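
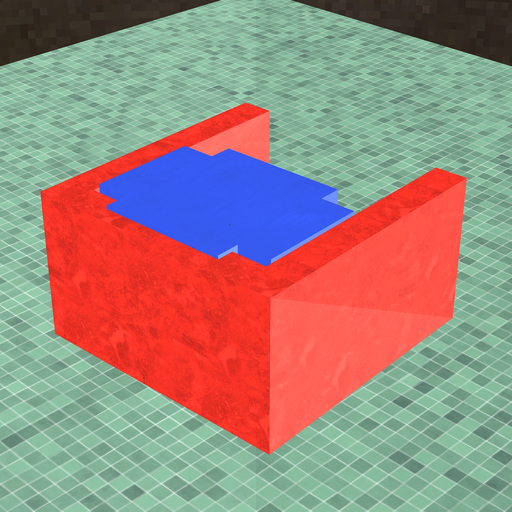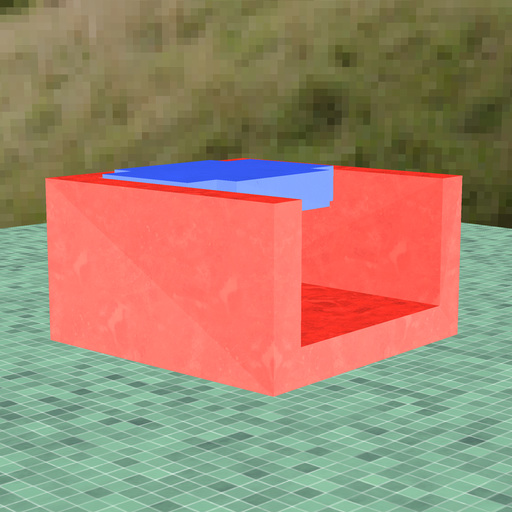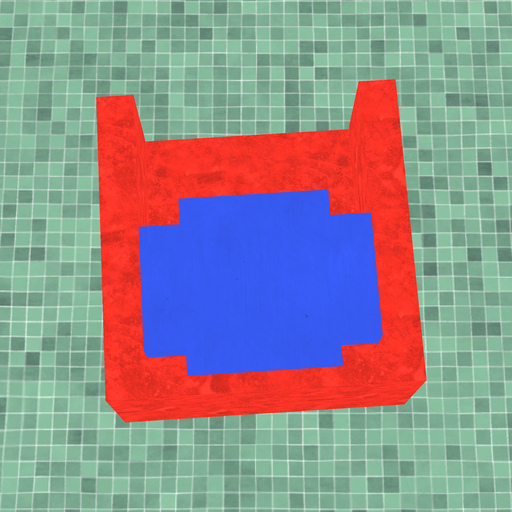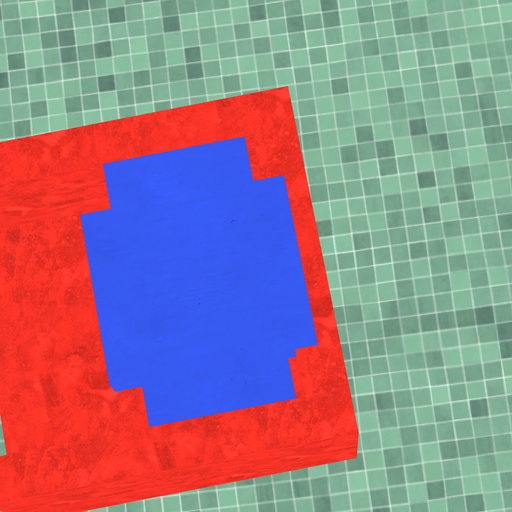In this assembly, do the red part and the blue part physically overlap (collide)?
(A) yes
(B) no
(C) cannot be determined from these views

(A) yes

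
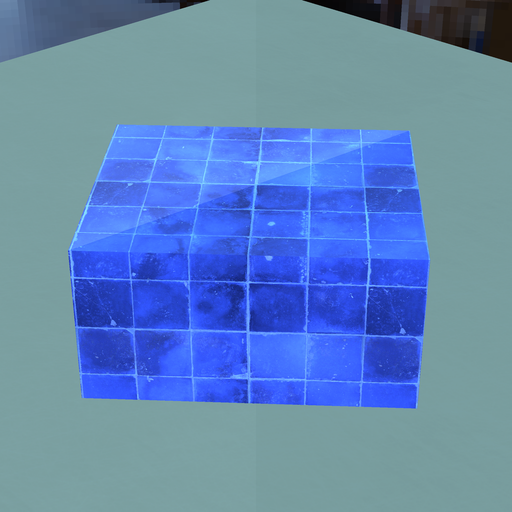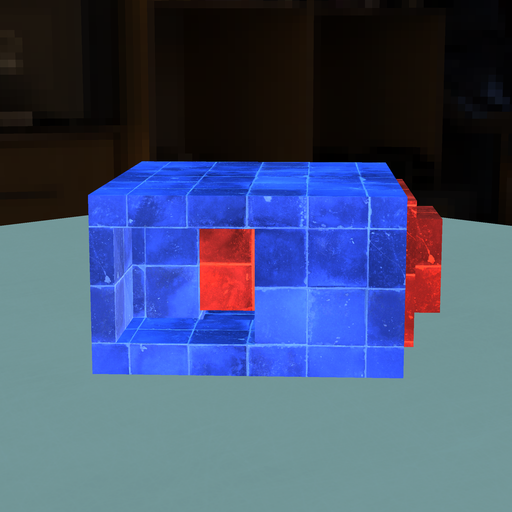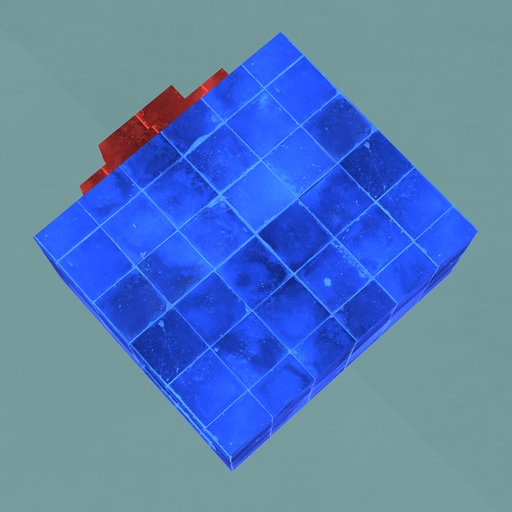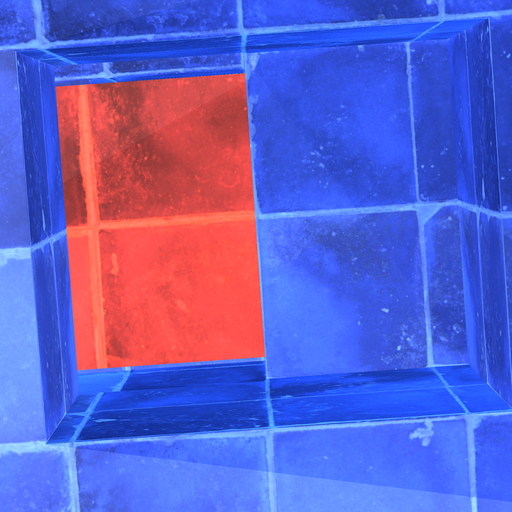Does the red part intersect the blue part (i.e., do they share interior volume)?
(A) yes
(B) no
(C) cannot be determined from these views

(A) yes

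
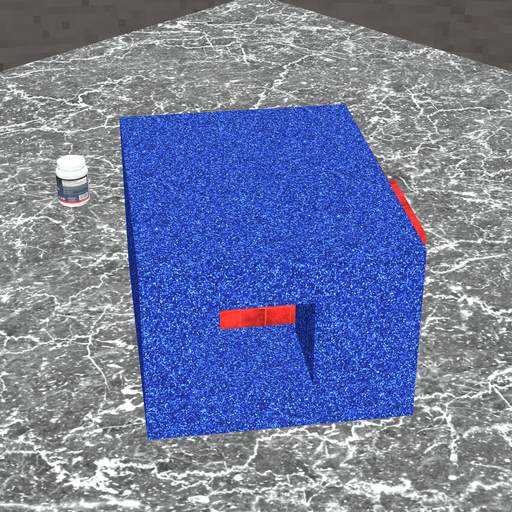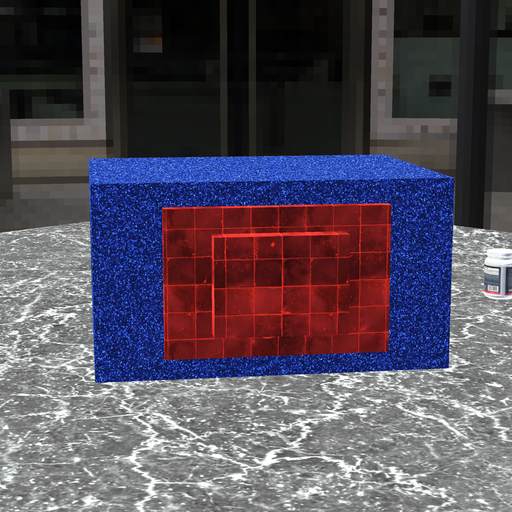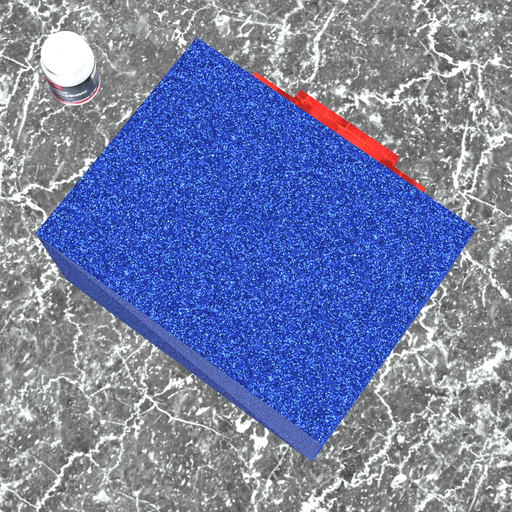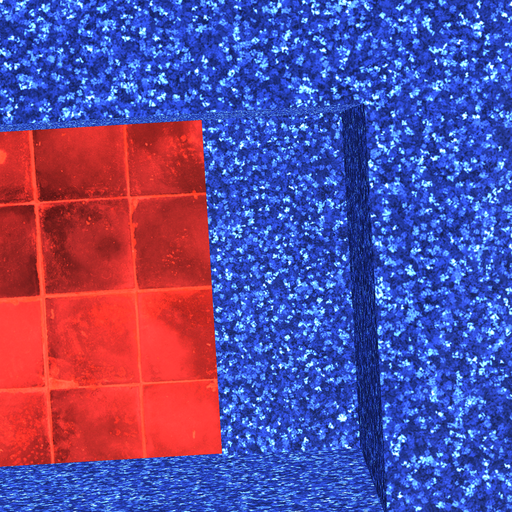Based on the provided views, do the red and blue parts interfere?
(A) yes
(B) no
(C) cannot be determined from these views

(A) yes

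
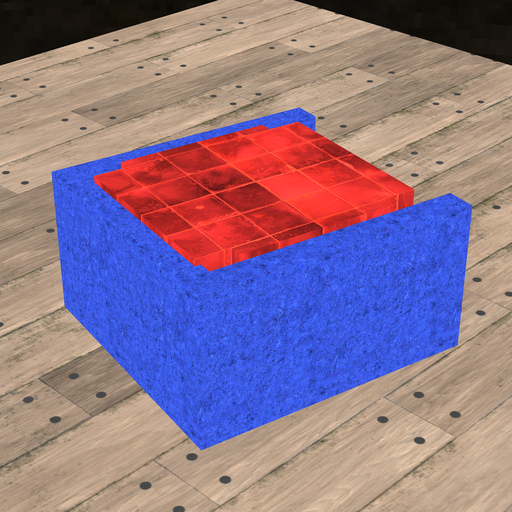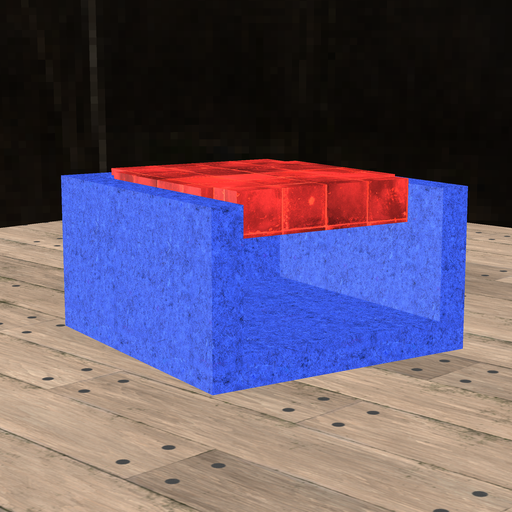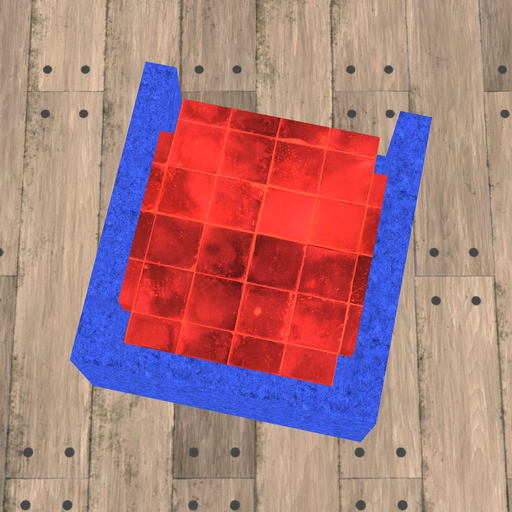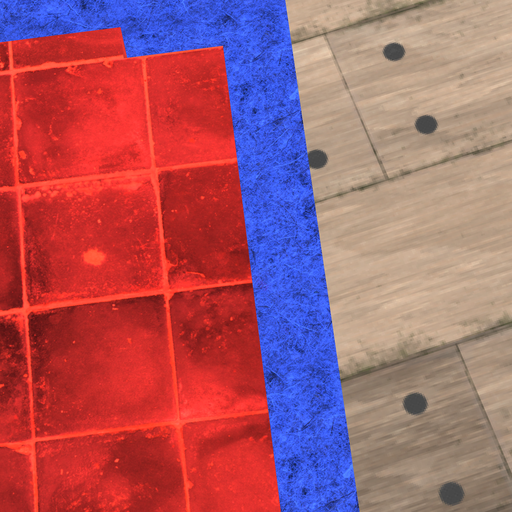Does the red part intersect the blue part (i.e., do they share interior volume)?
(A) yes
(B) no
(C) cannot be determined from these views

(A) yes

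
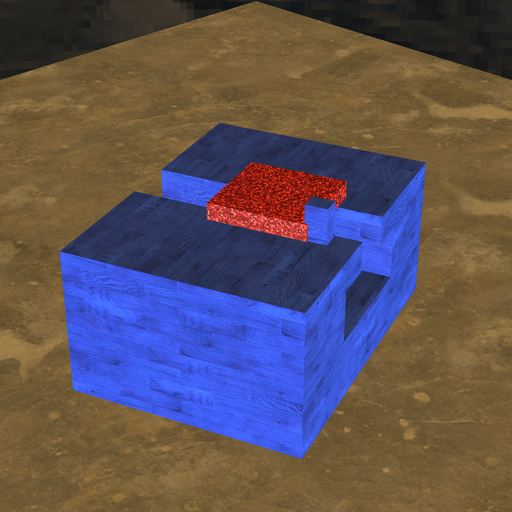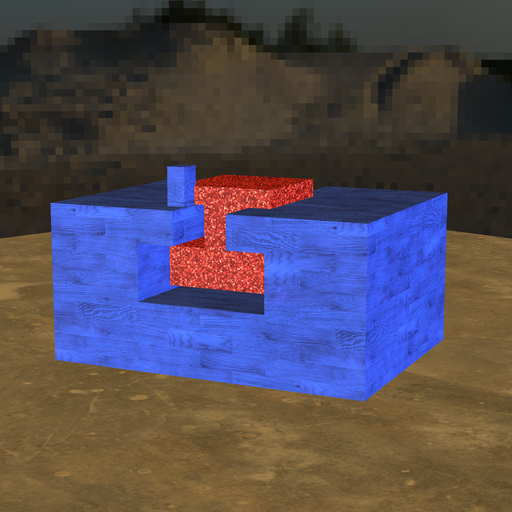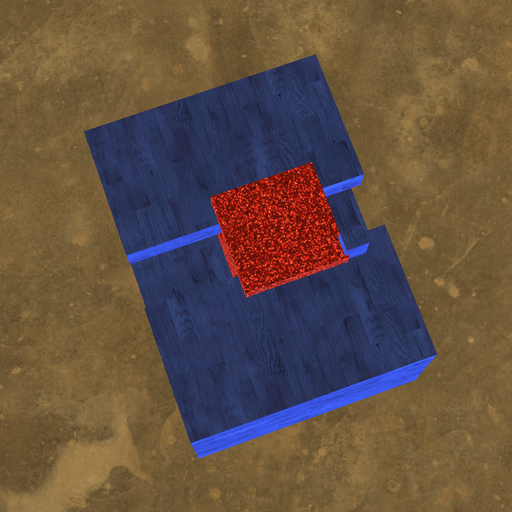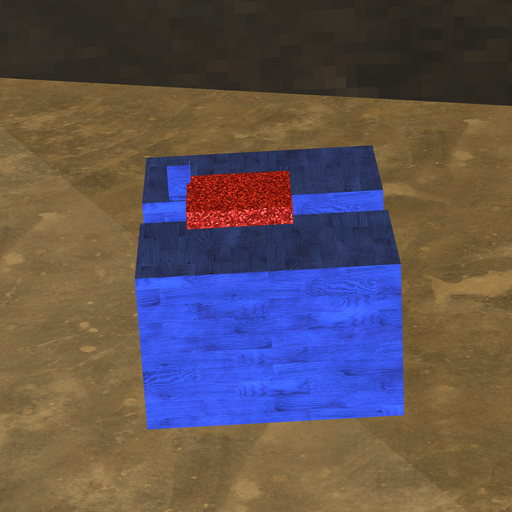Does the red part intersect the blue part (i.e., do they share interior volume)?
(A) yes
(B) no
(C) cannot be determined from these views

(A) yes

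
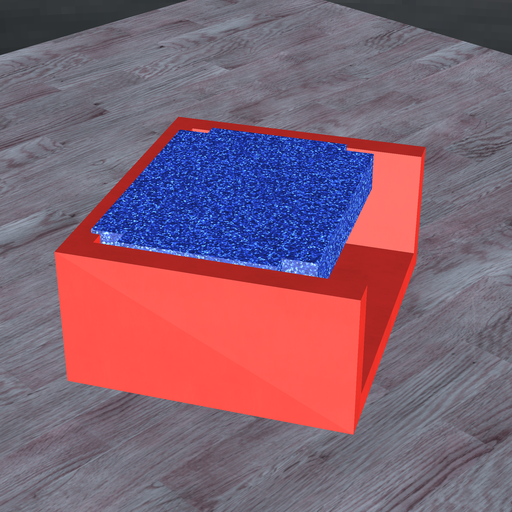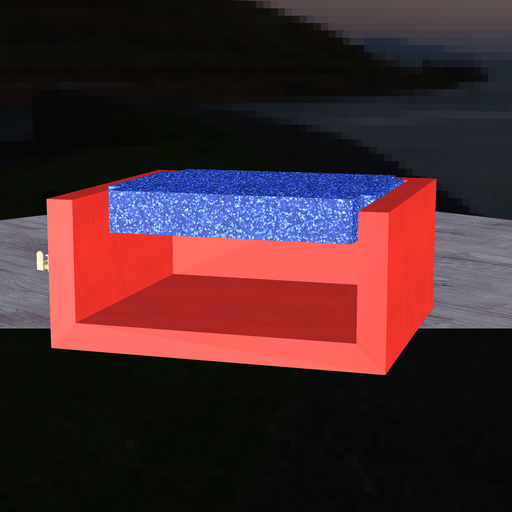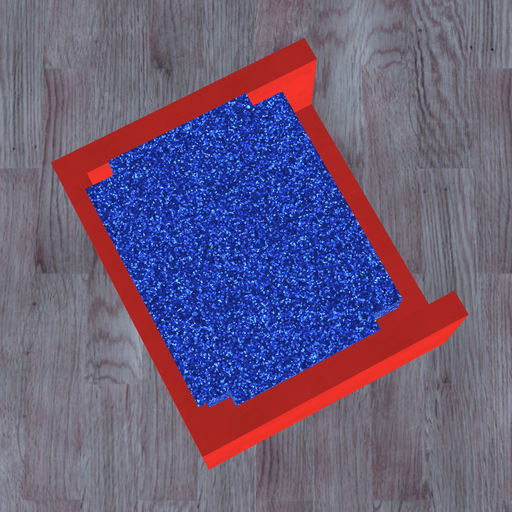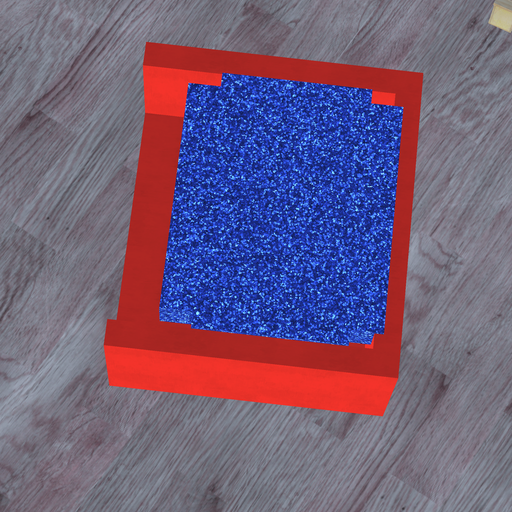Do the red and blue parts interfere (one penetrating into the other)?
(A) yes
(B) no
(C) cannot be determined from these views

(A) yes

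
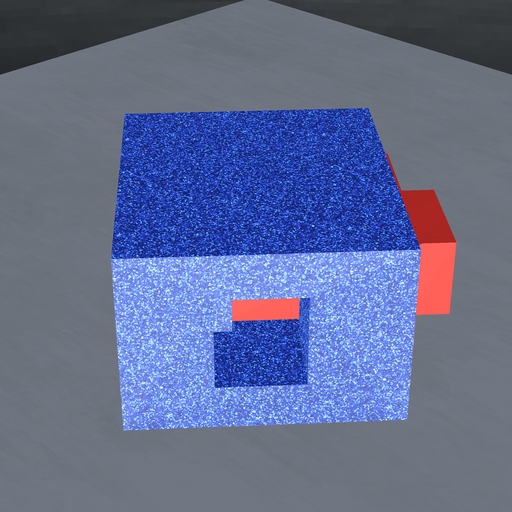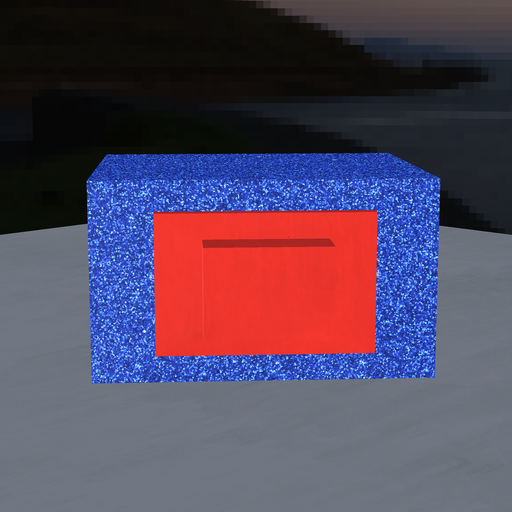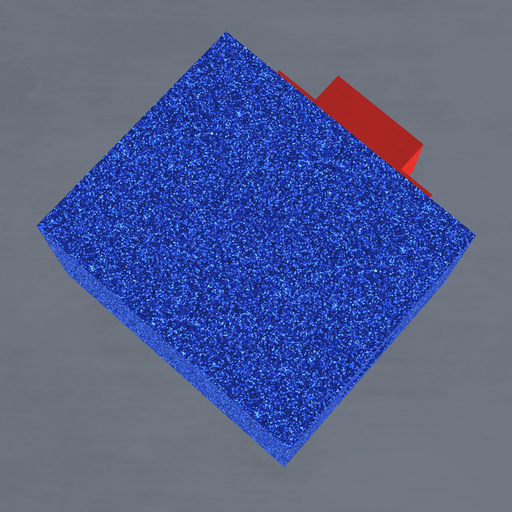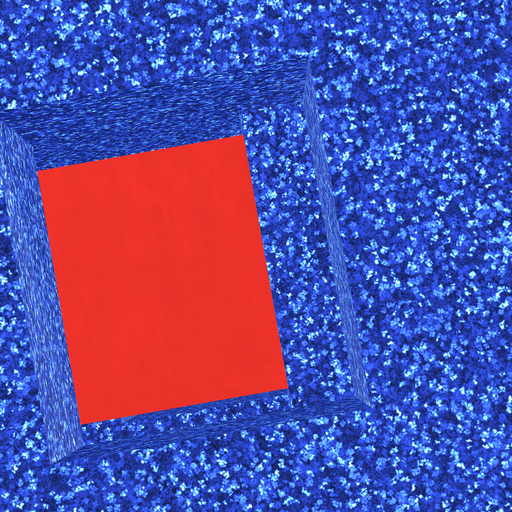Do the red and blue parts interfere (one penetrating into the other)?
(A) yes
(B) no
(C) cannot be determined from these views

(A) yes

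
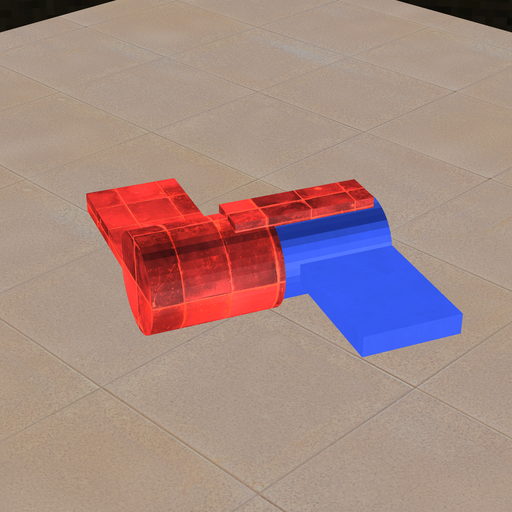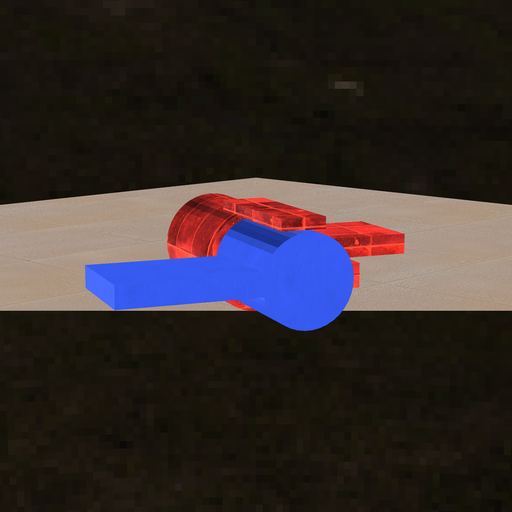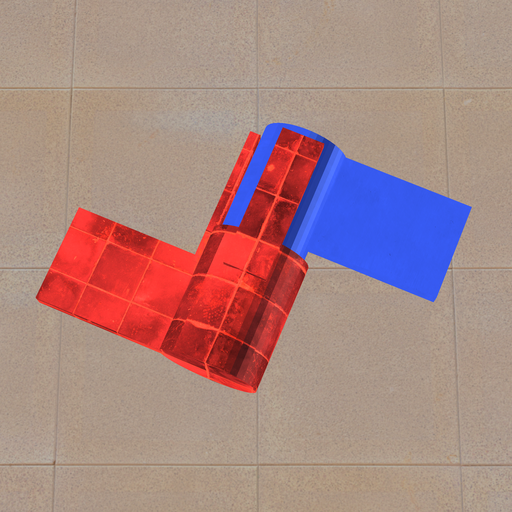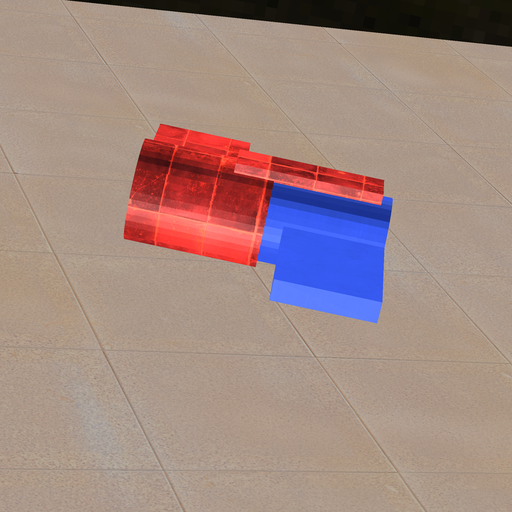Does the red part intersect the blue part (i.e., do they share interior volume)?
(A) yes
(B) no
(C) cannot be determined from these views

(A) yes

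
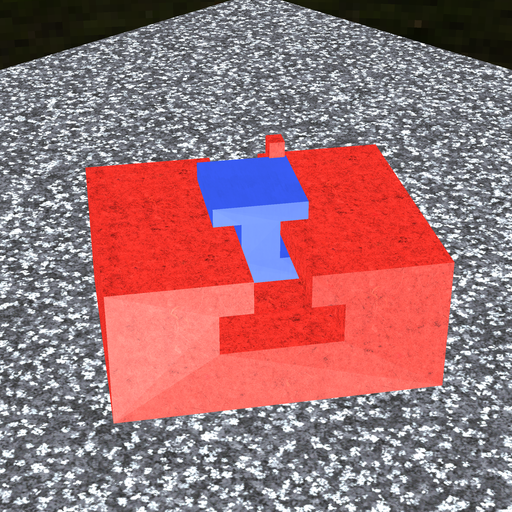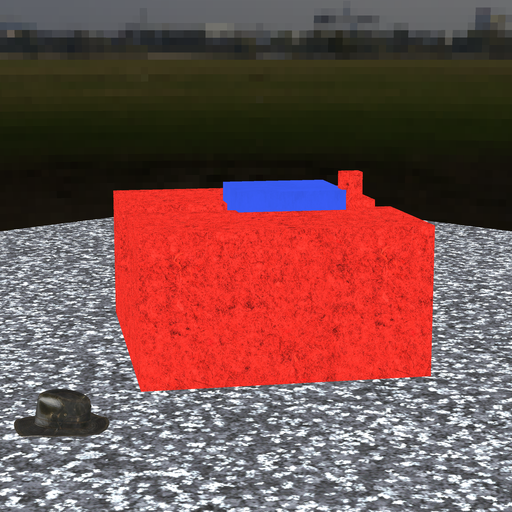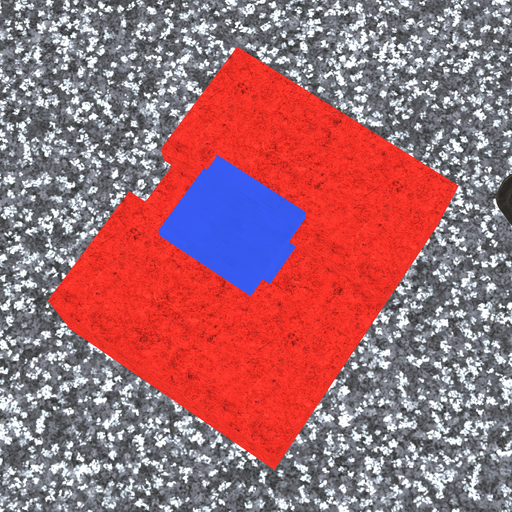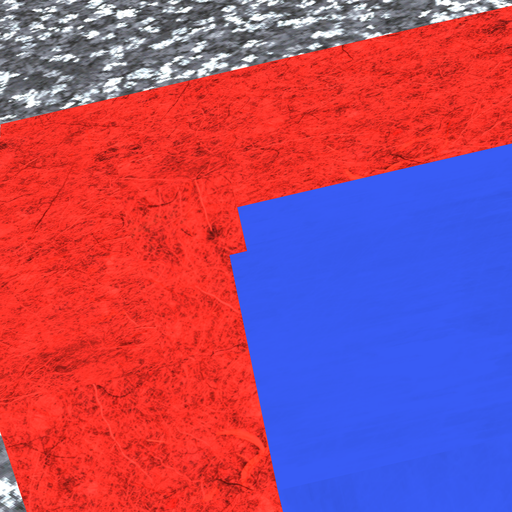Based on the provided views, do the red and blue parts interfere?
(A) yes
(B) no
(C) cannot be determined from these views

(A) yes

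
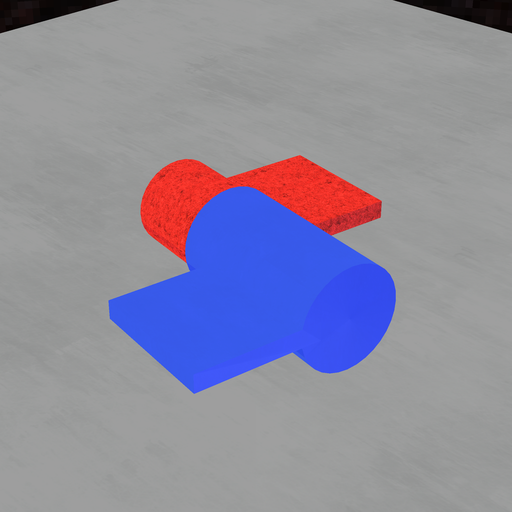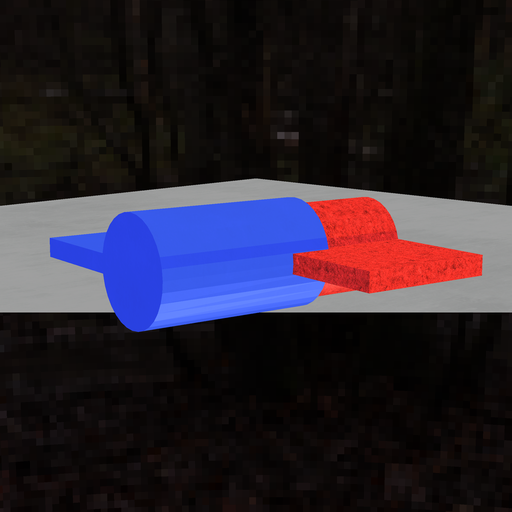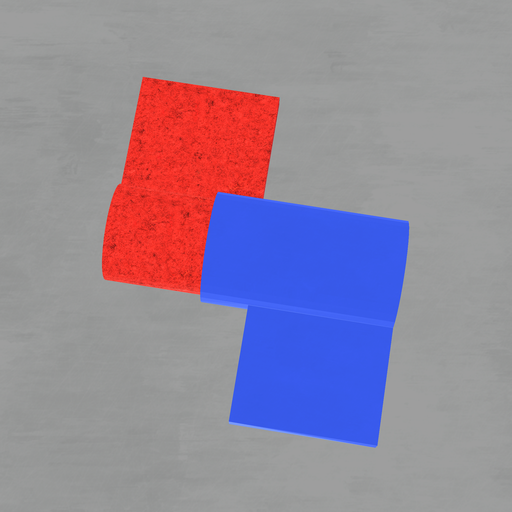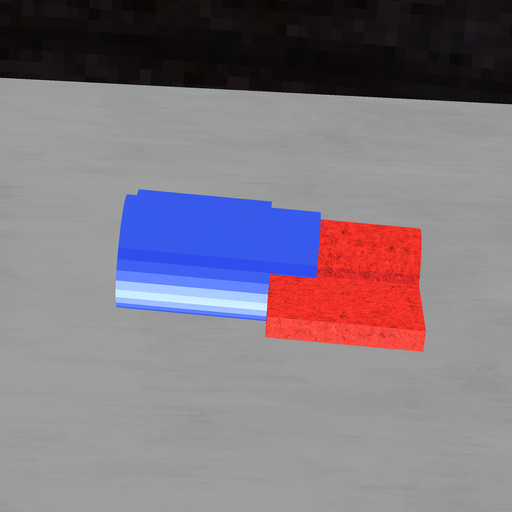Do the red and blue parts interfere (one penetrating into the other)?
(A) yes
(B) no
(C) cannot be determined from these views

(A) yes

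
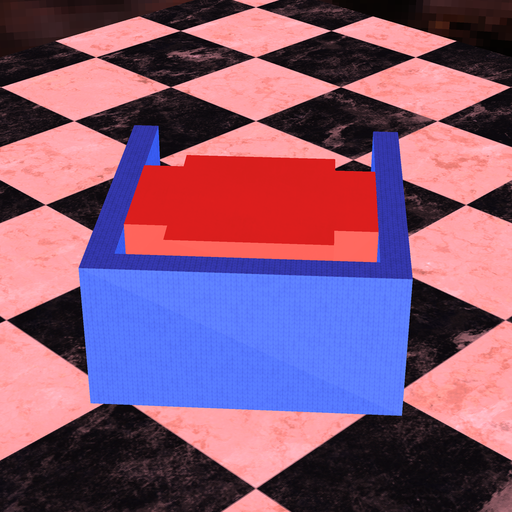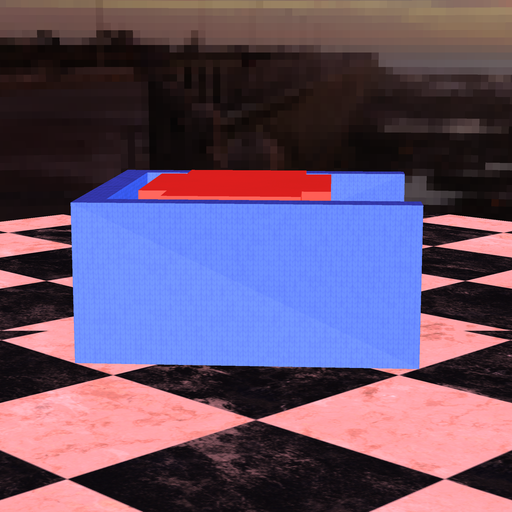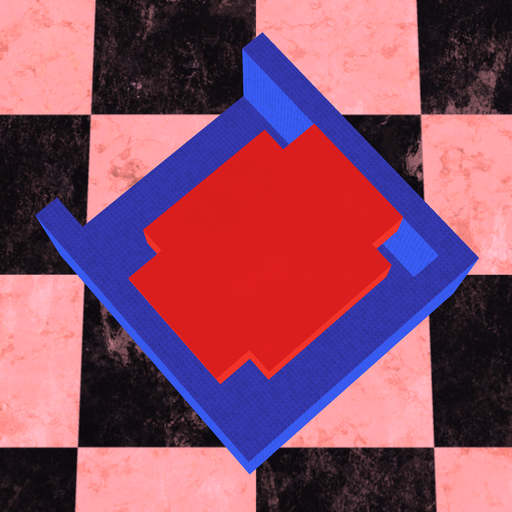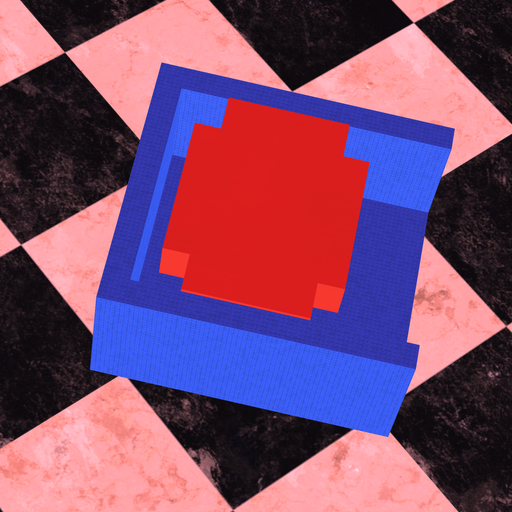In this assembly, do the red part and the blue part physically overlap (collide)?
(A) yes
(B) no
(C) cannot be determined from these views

(B) no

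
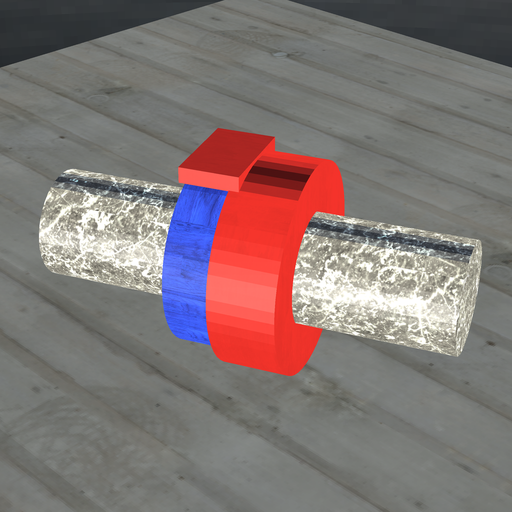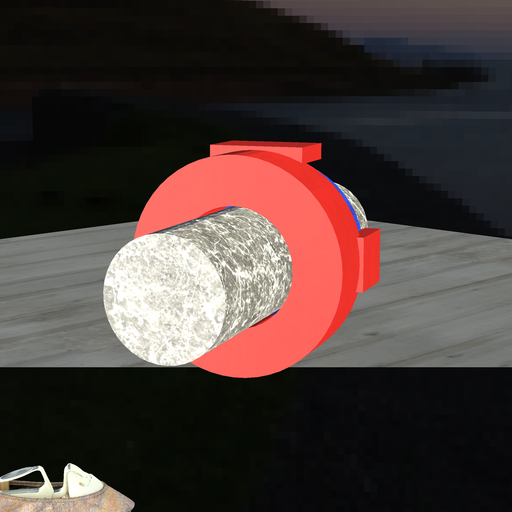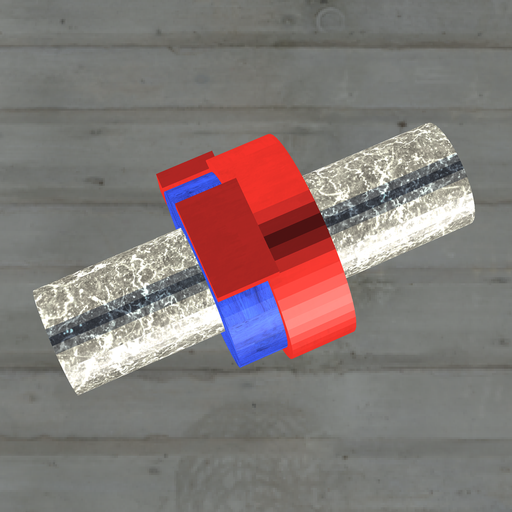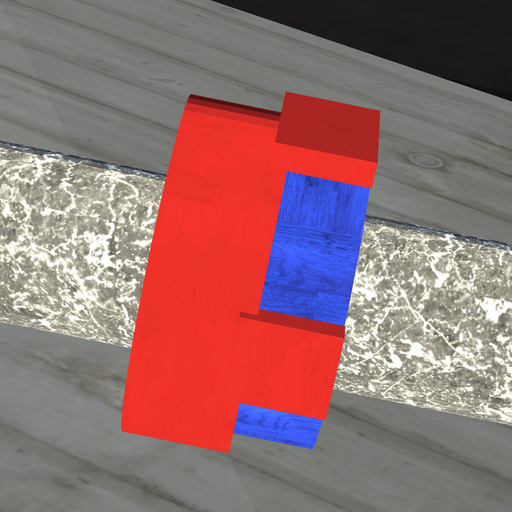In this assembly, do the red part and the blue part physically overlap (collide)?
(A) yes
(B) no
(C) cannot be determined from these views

(A) yes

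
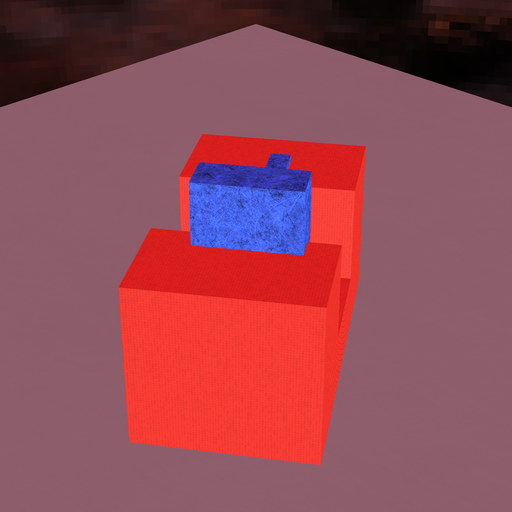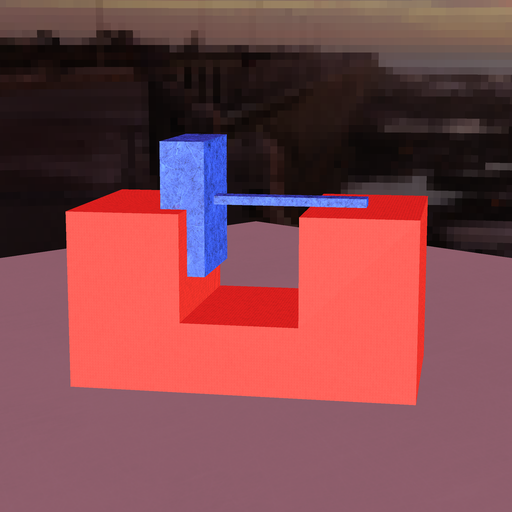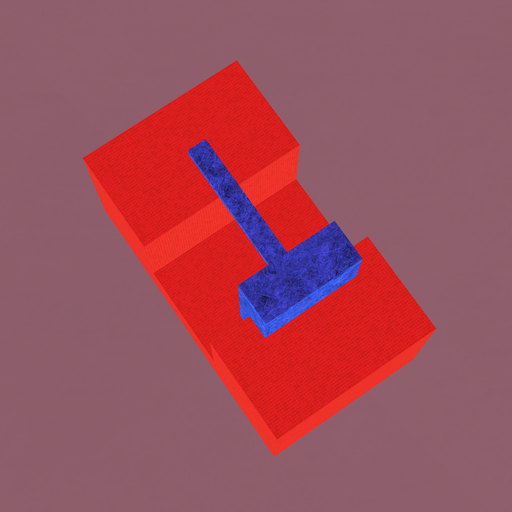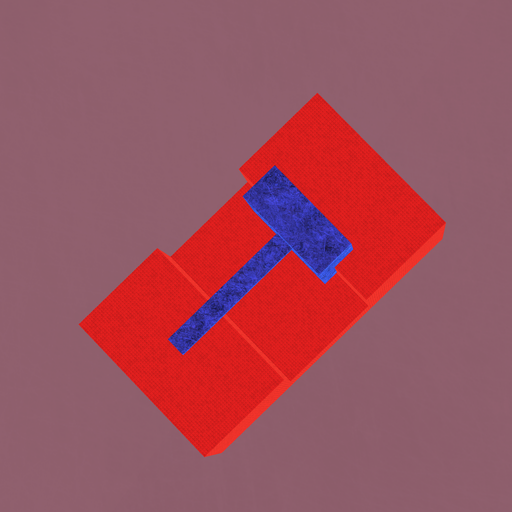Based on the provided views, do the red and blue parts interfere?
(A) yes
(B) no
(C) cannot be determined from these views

(A) yes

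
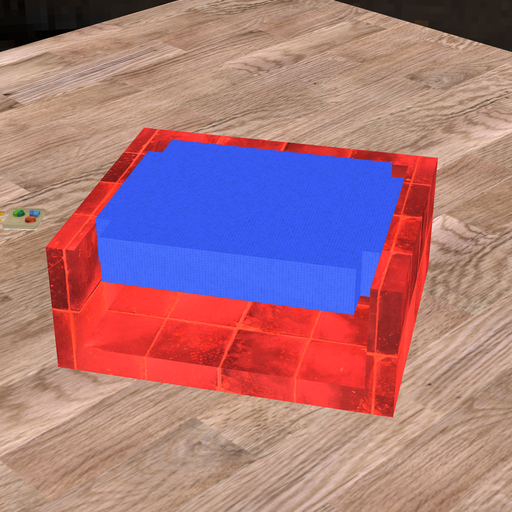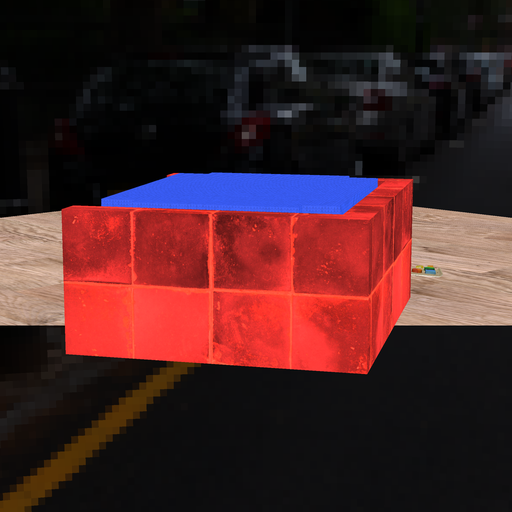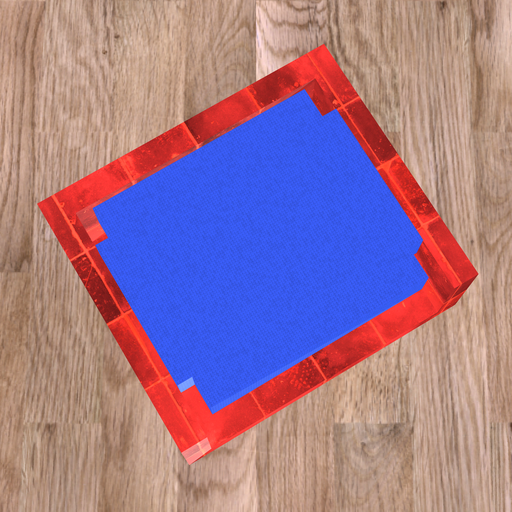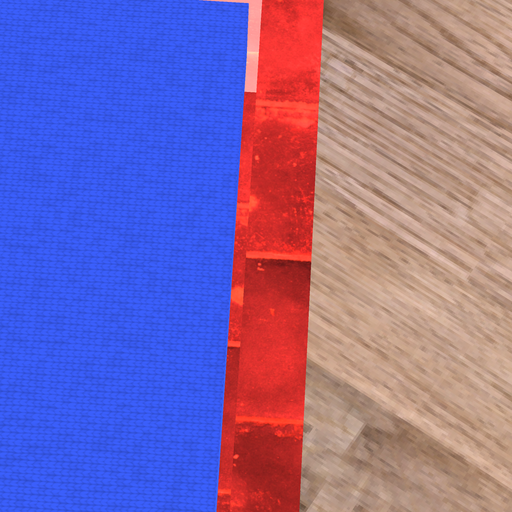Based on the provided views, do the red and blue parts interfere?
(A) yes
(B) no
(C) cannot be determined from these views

(B) no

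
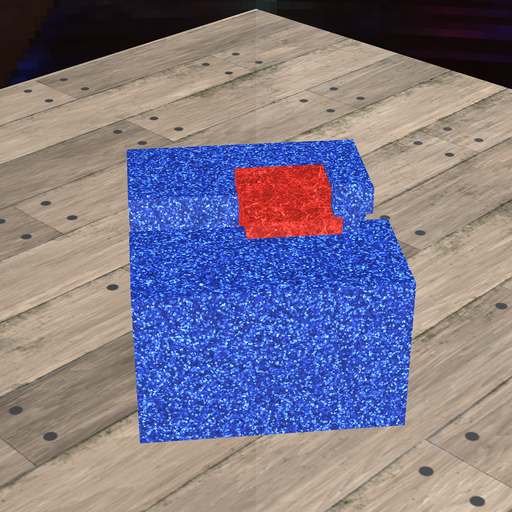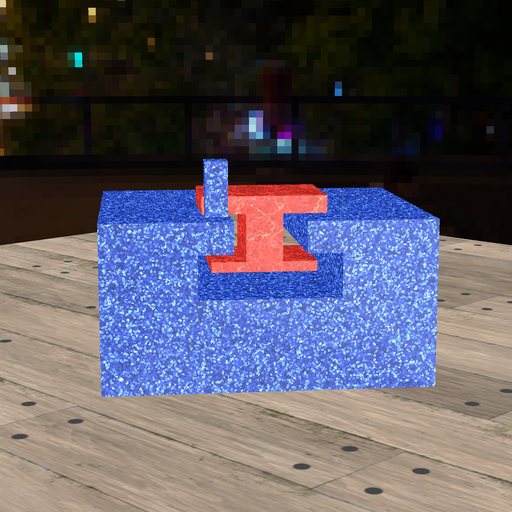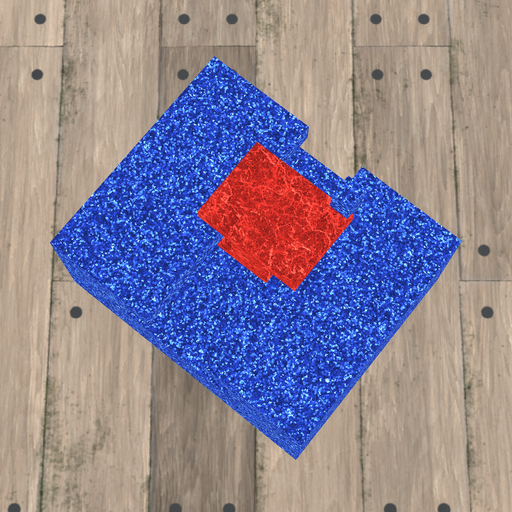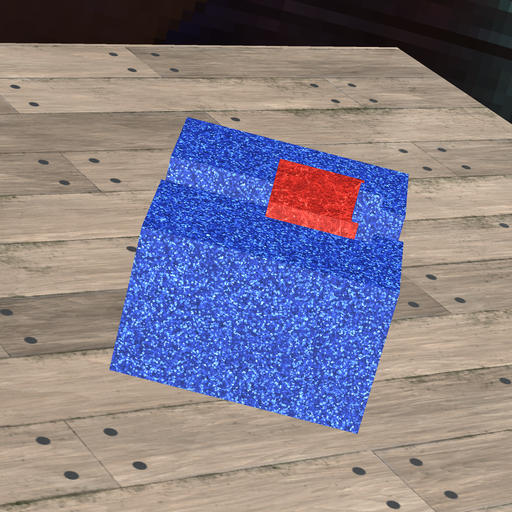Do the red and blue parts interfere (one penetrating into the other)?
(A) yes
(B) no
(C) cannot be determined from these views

(A) yes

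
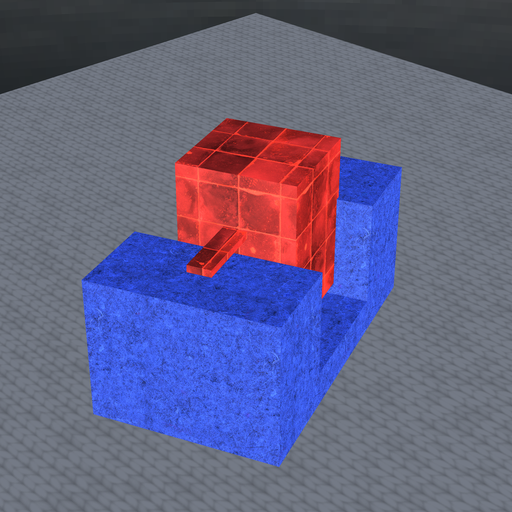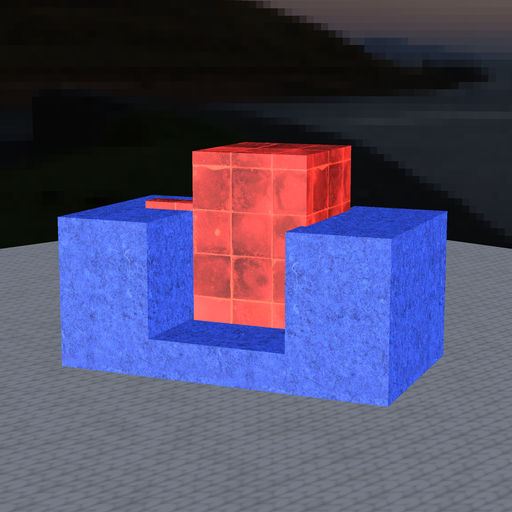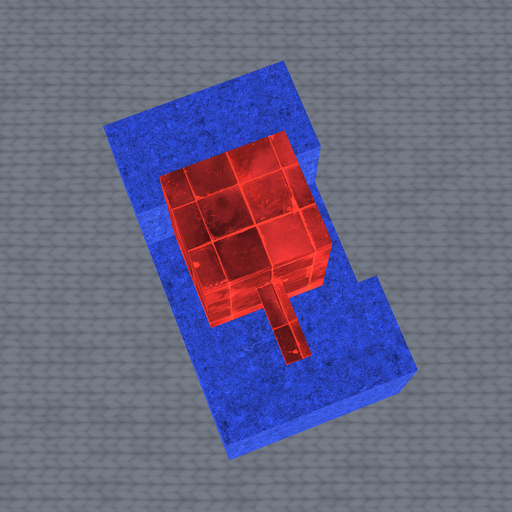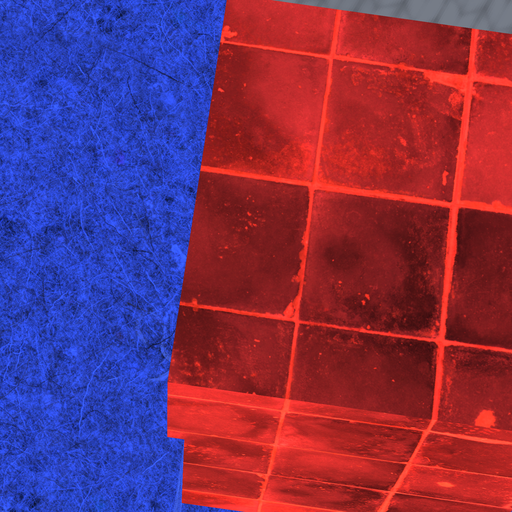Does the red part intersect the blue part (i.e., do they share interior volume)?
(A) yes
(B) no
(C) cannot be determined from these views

(A) yes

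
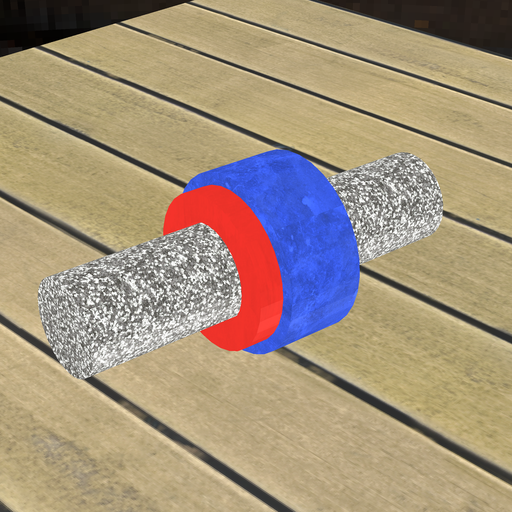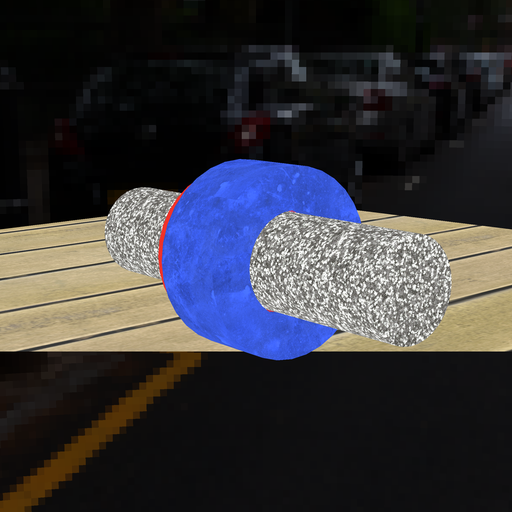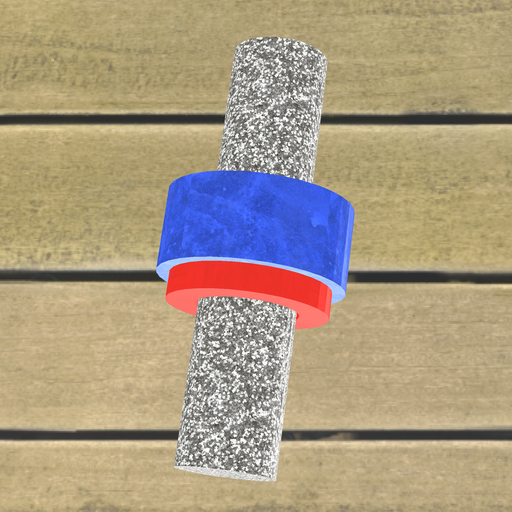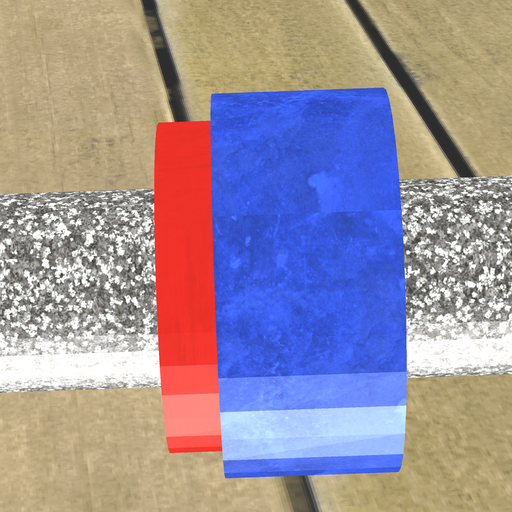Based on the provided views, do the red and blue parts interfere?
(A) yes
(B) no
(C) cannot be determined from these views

(A) yes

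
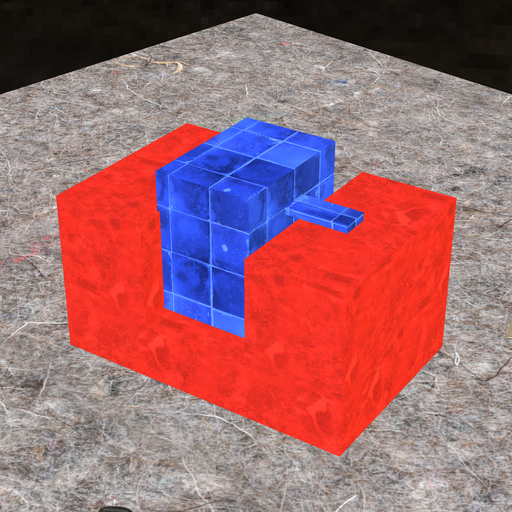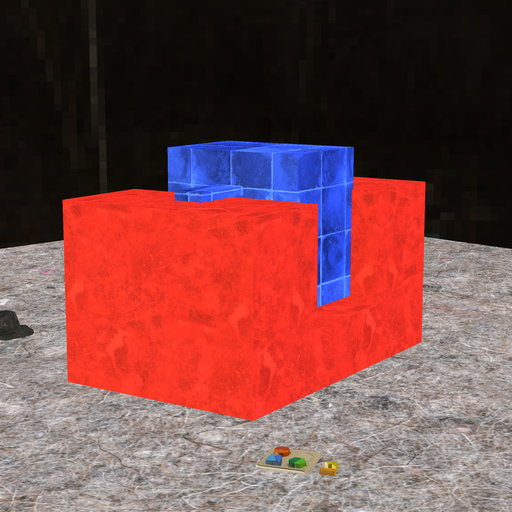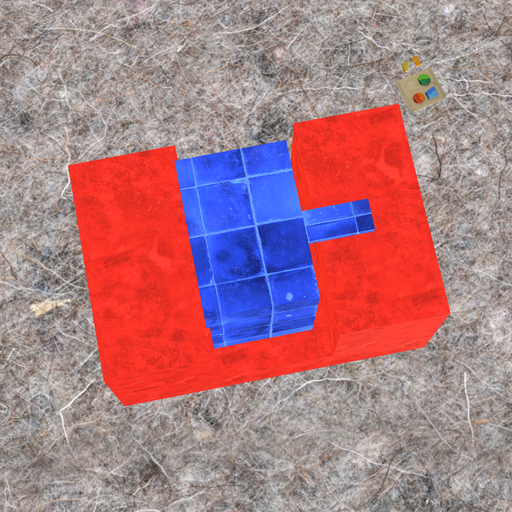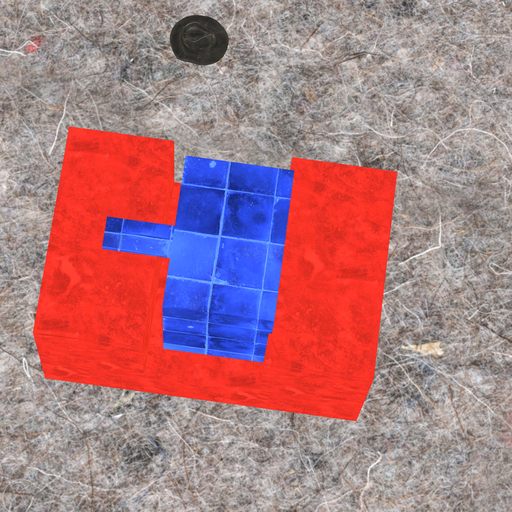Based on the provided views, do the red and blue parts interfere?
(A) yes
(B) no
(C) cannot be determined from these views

(A) yes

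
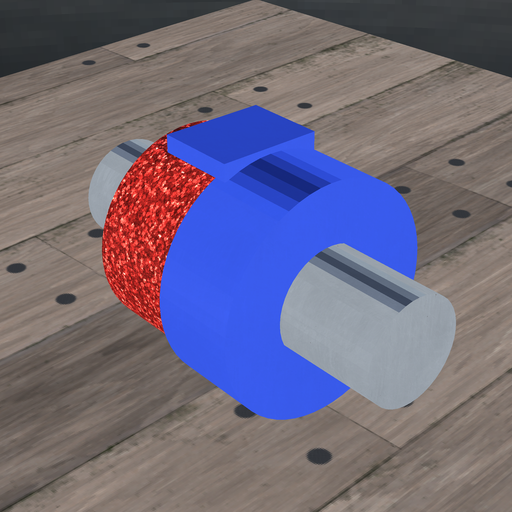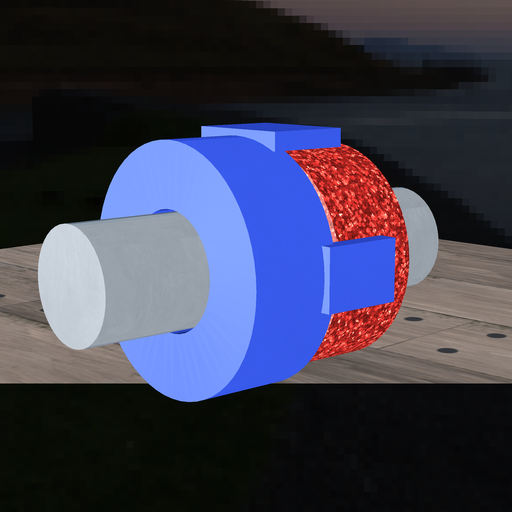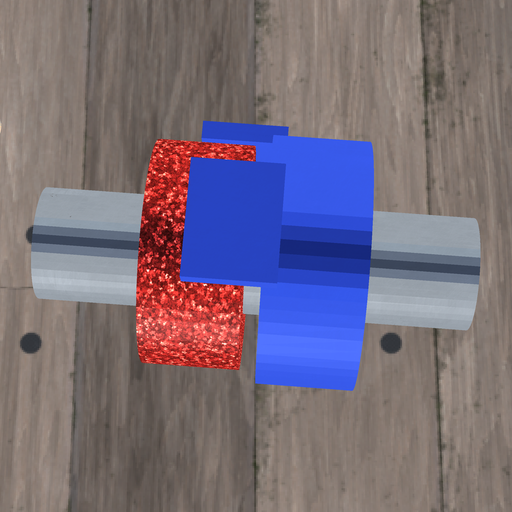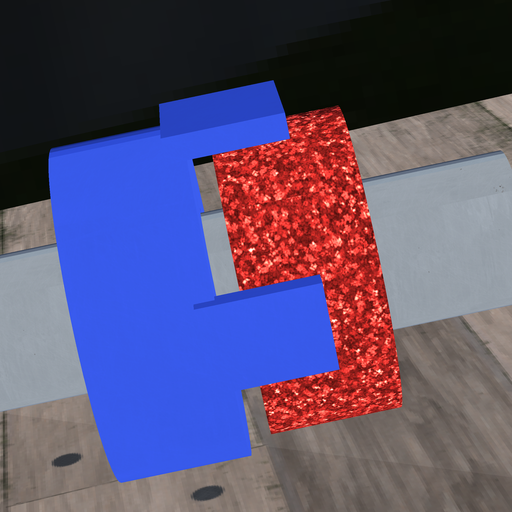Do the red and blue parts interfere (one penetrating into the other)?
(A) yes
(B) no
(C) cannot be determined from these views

(B) no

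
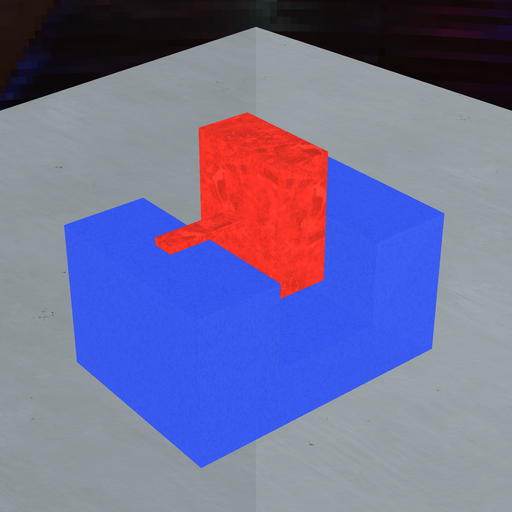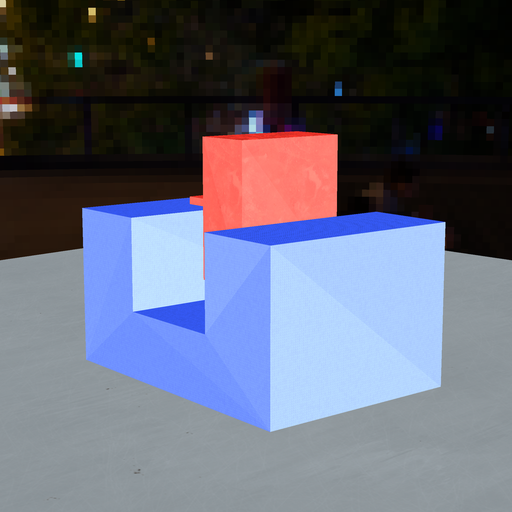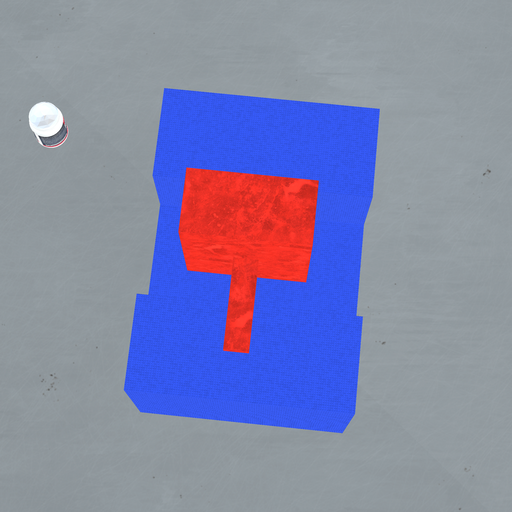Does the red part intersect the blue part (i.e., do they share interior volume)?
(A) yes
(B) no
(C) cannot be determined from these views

(B) no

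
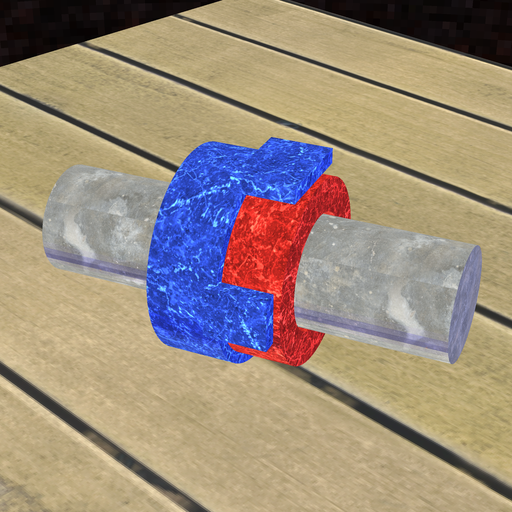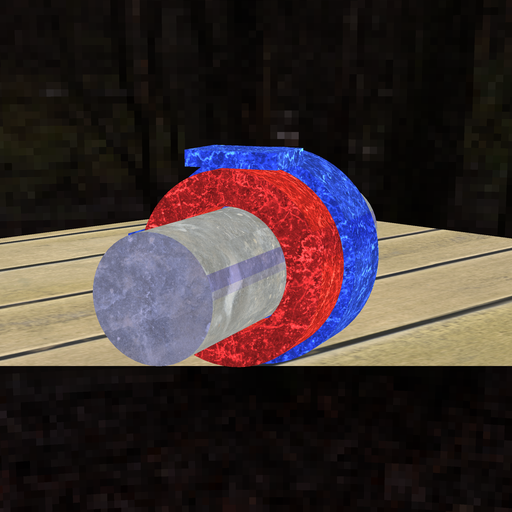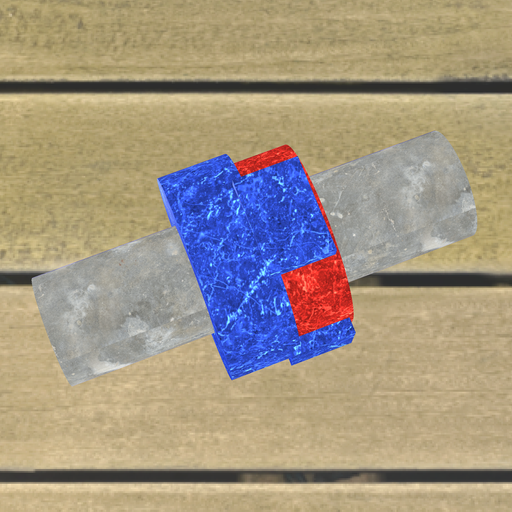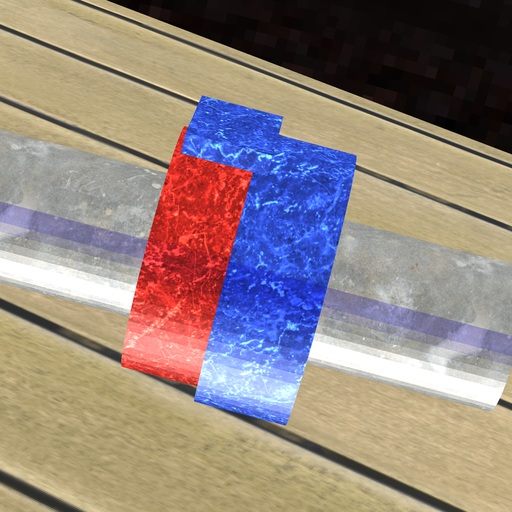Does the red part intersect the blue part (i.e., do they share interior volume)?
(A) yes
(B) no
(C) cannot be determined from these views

(A) yes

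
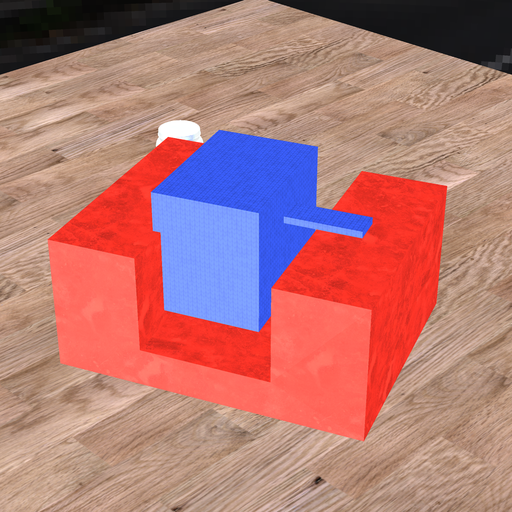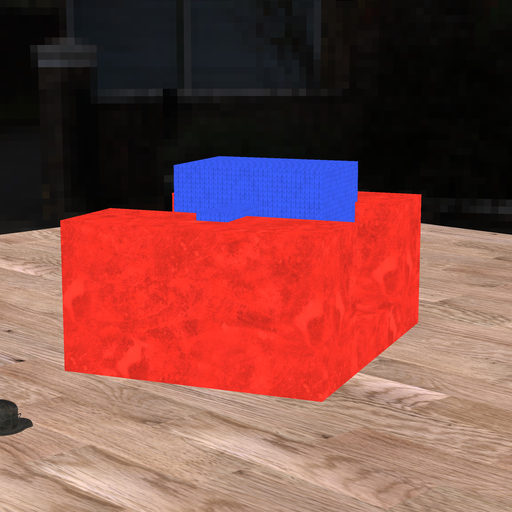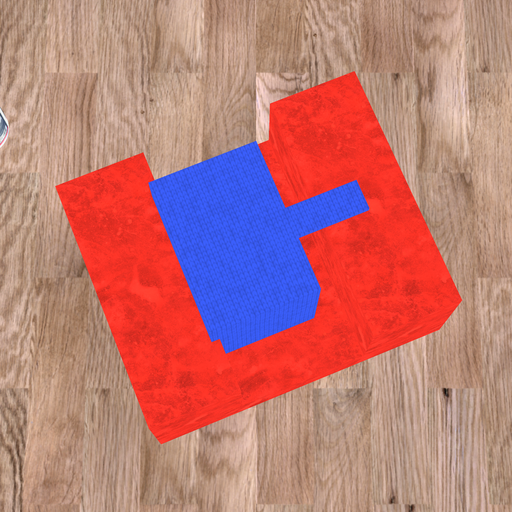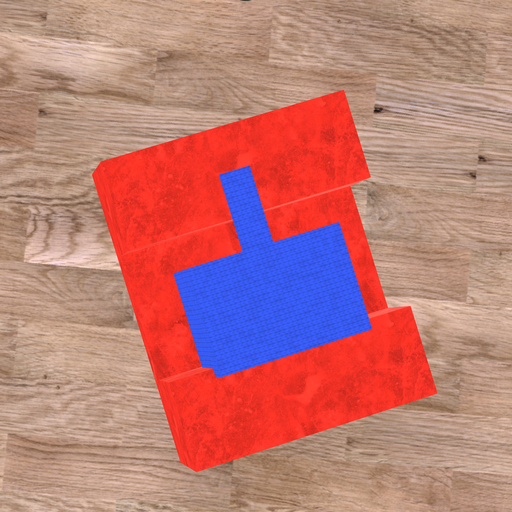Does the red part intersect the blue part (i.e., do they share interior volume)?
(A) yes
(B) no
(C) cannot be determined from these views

(A) yes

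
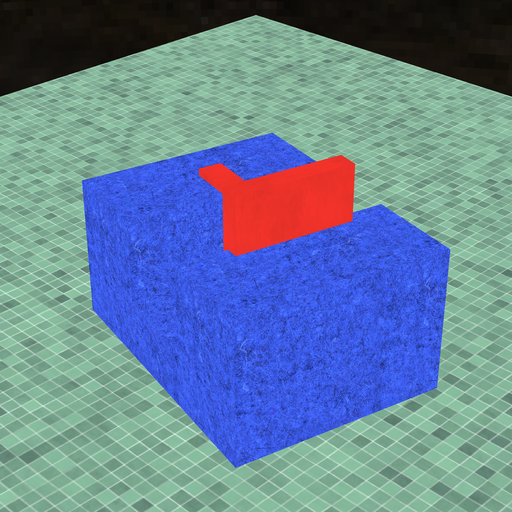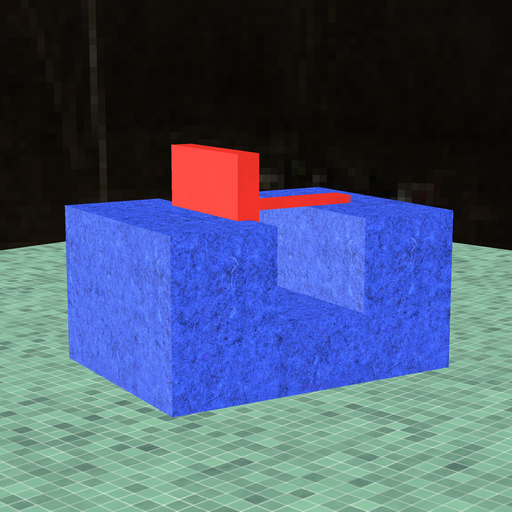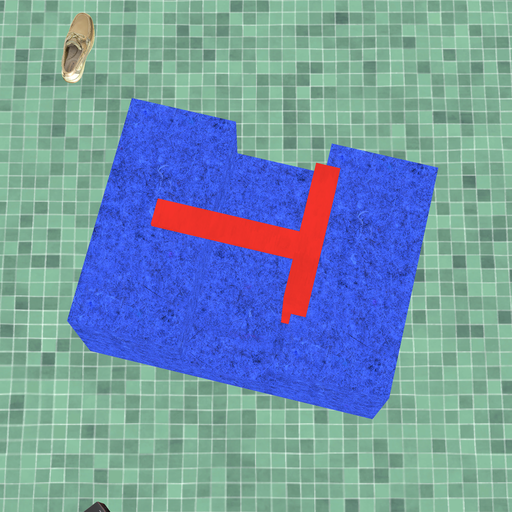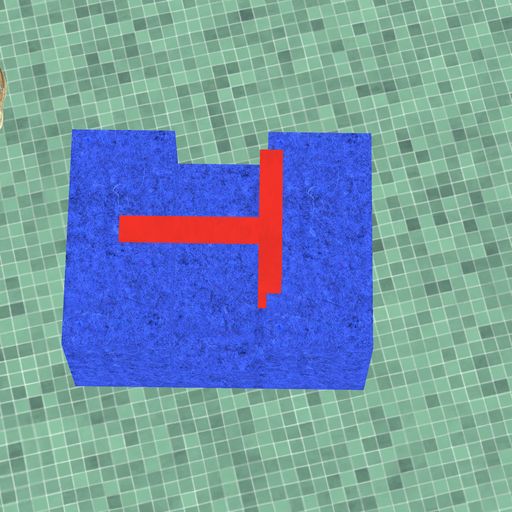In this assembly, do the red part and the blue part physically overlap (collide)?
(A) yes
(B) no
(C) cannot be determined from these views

(A) yes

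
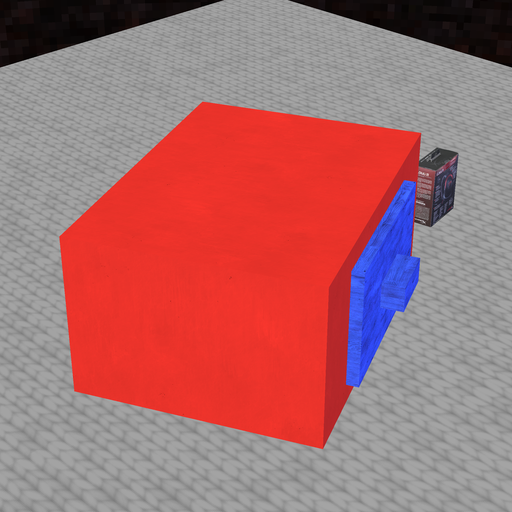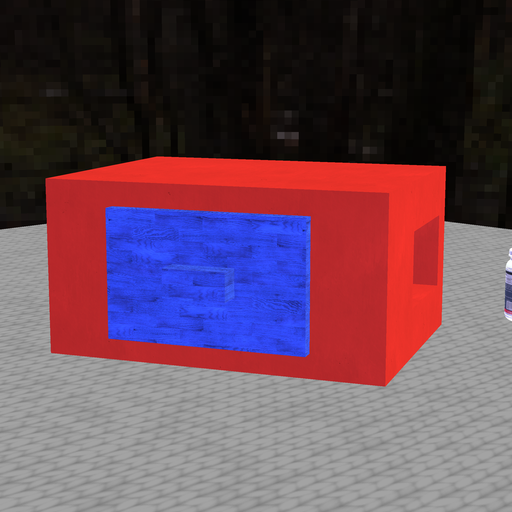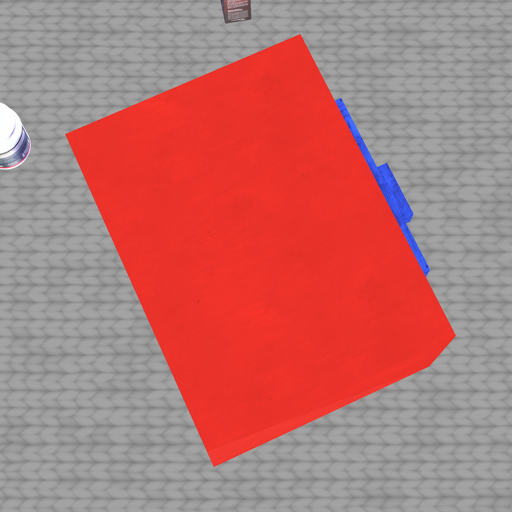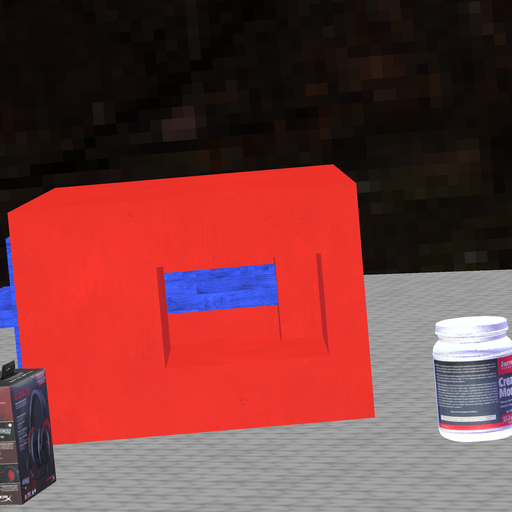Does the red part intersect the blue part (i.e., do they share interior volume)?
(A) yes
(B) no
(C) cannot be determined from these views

(A) yes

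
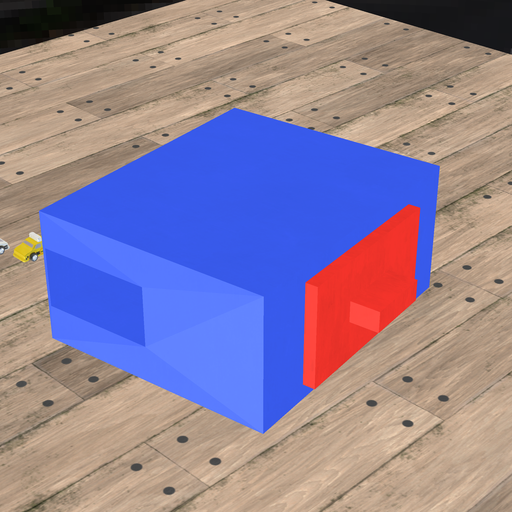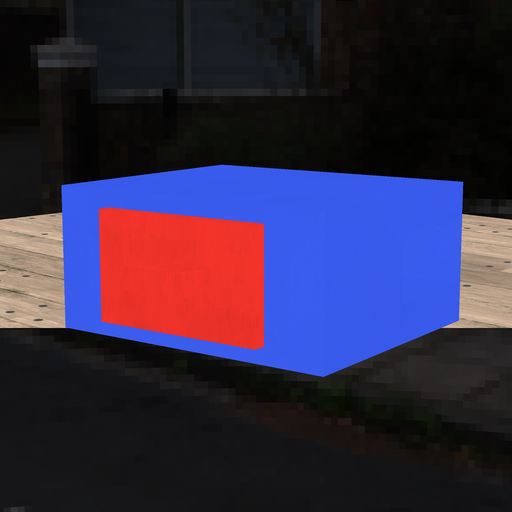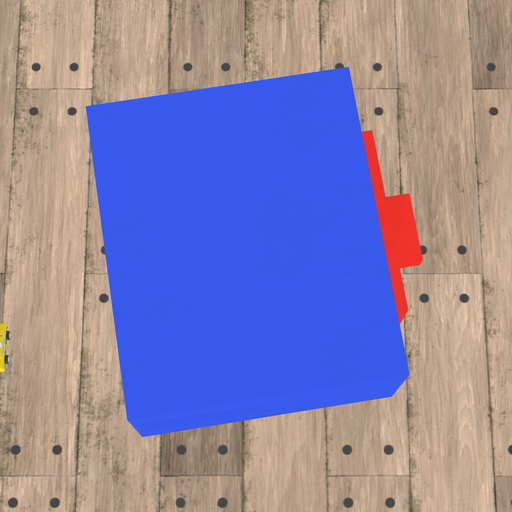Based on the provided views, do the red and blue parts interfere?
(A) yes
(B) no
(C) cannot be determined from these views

(C) cannot be determined from these views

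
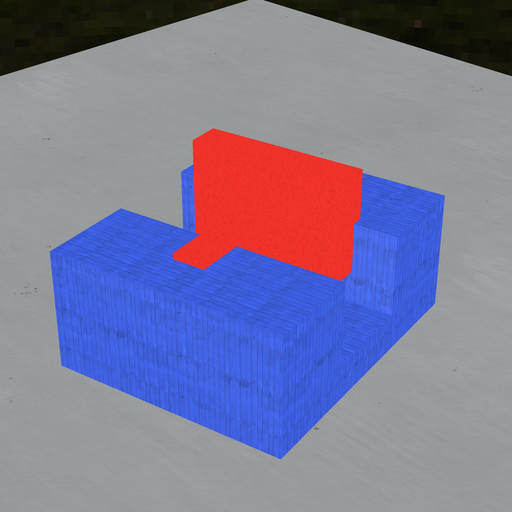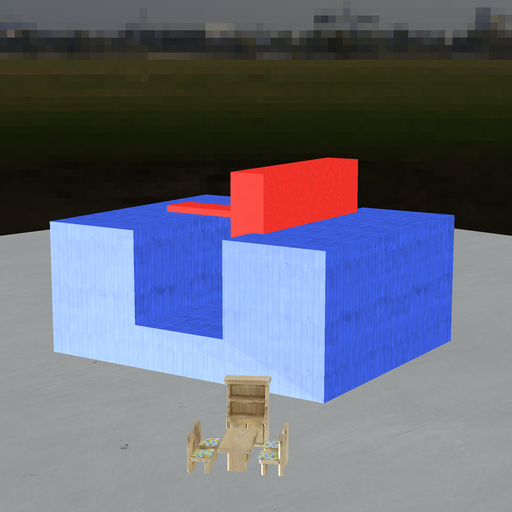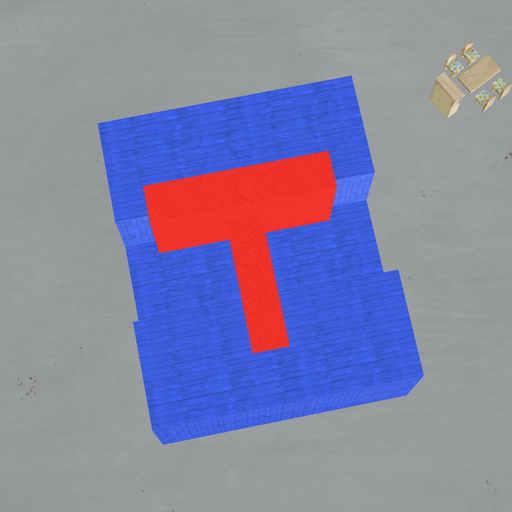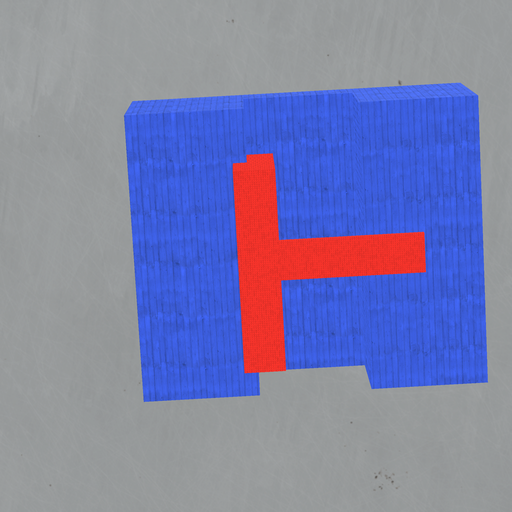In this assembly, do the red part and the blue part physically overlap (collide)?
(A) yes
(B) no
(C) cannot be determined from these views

(A) yes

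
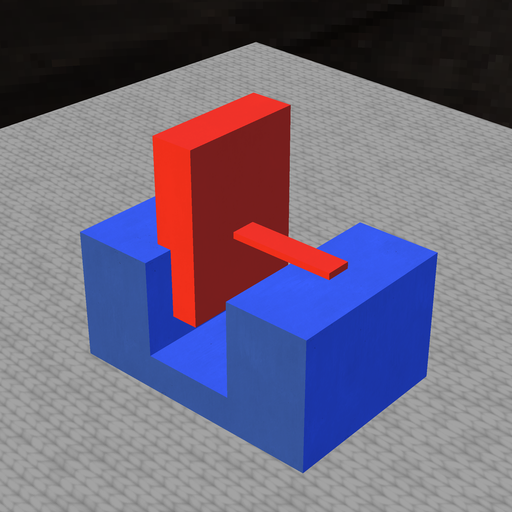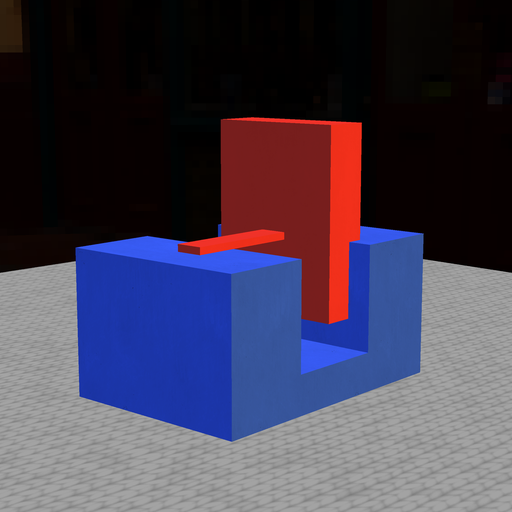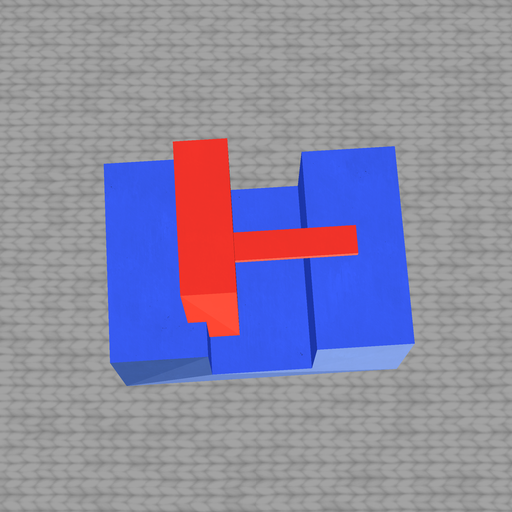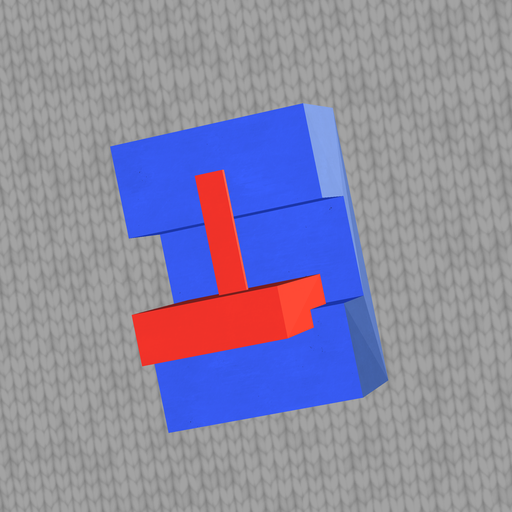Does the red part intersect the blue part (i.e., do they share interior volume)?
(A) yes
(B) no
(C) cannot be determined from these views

(A) yes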